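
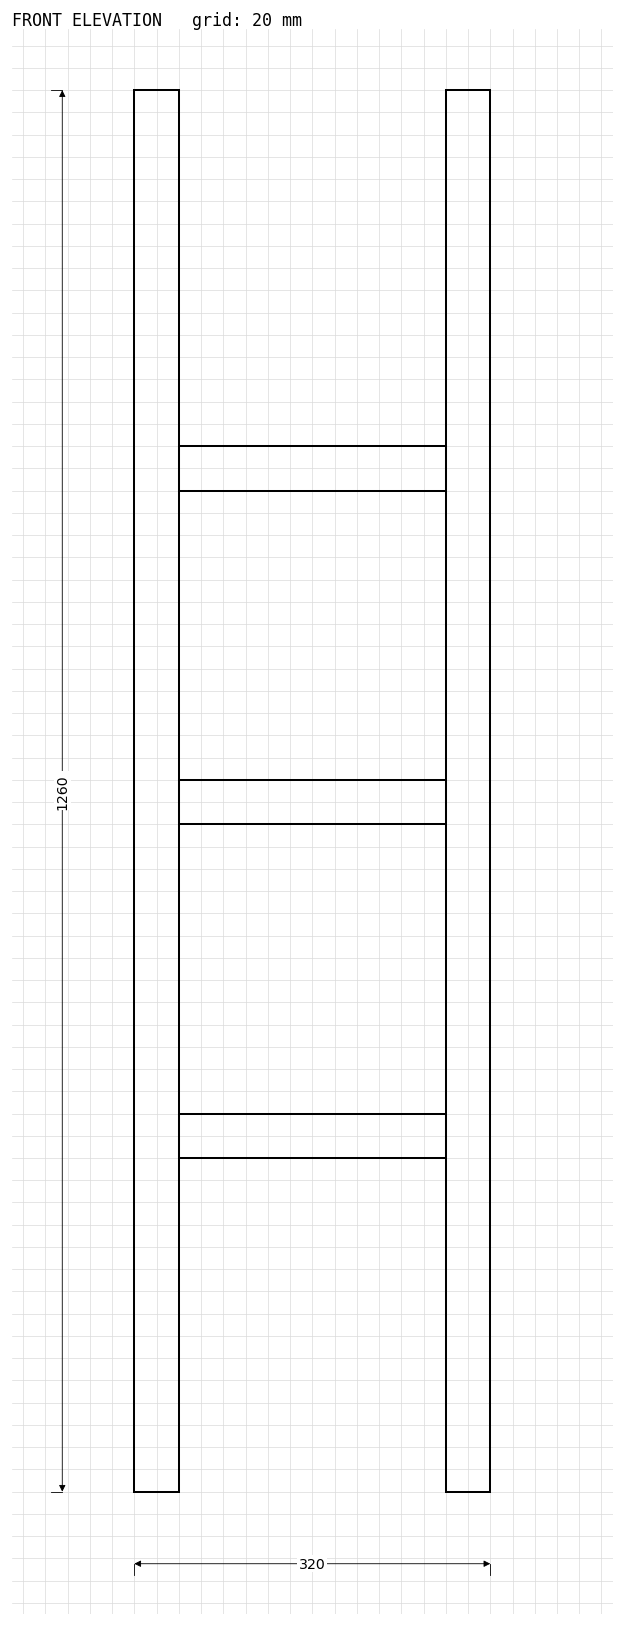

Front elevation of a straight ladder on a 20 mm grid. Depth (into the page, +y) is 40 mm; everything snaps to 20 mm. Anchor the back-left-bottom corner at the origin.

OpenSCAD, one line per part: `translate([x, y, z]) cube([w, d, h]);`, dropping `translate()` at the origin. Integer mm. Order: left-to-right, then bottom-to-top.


cube([40, 40, 1260]);
translate([40, 0, 300]) cube([240, 40, 40]);
translate([40, 0, 600]) cube([240, 40, 40]);
translate([40, 0, 900]) cube([240, 40, 40]);
translate([280, 0, 0]) cube([40, 40, 1260]);


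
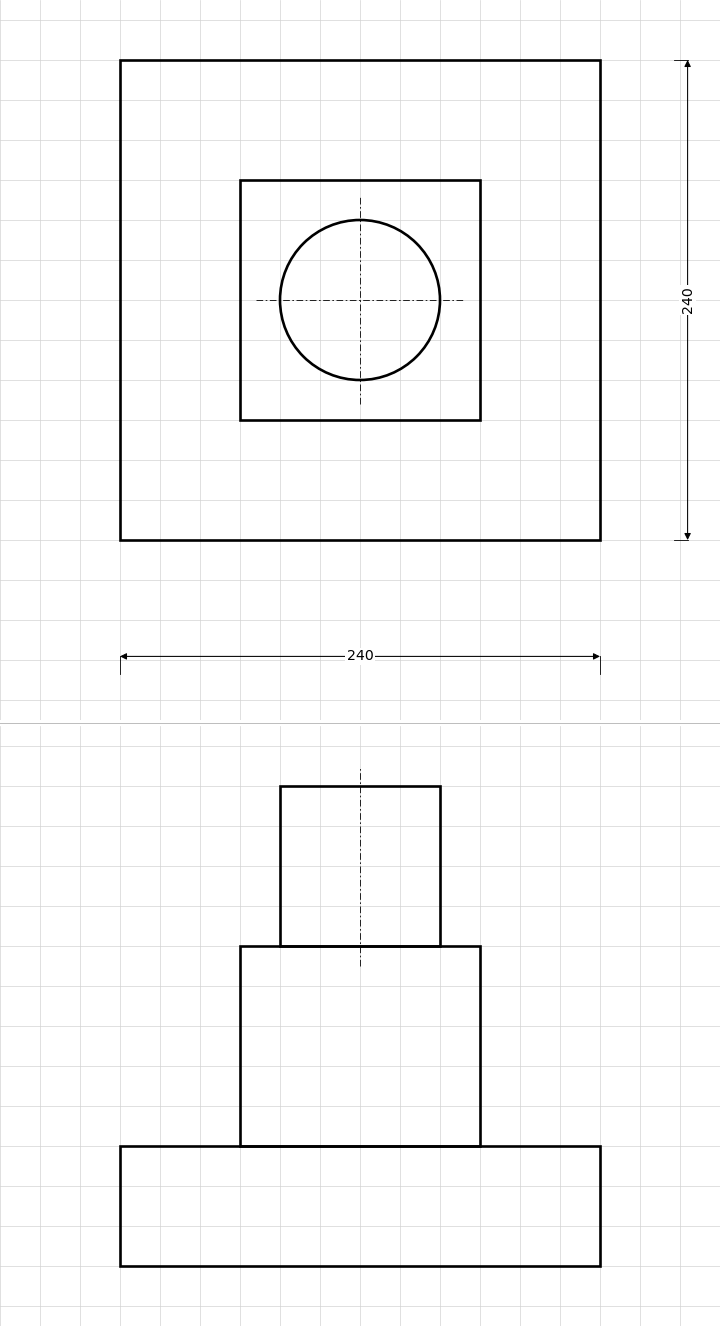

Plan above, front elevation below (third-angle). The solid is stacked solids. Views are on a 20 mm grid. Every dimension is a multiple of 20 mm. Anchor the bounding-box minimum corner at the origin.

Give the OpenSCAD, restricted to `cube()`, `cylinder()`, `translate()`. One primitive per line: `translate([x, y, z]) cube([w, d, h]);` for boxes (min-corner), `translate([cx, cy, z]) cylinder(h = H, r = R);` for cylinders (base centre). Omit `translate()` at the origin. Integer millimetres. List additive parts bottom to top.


cube([240, 240, 60]);
translate([60, 60, 60]) cube([120, 120, 100]);
translate([120, 120, 160]) cylinder(h = 80, r = 40);


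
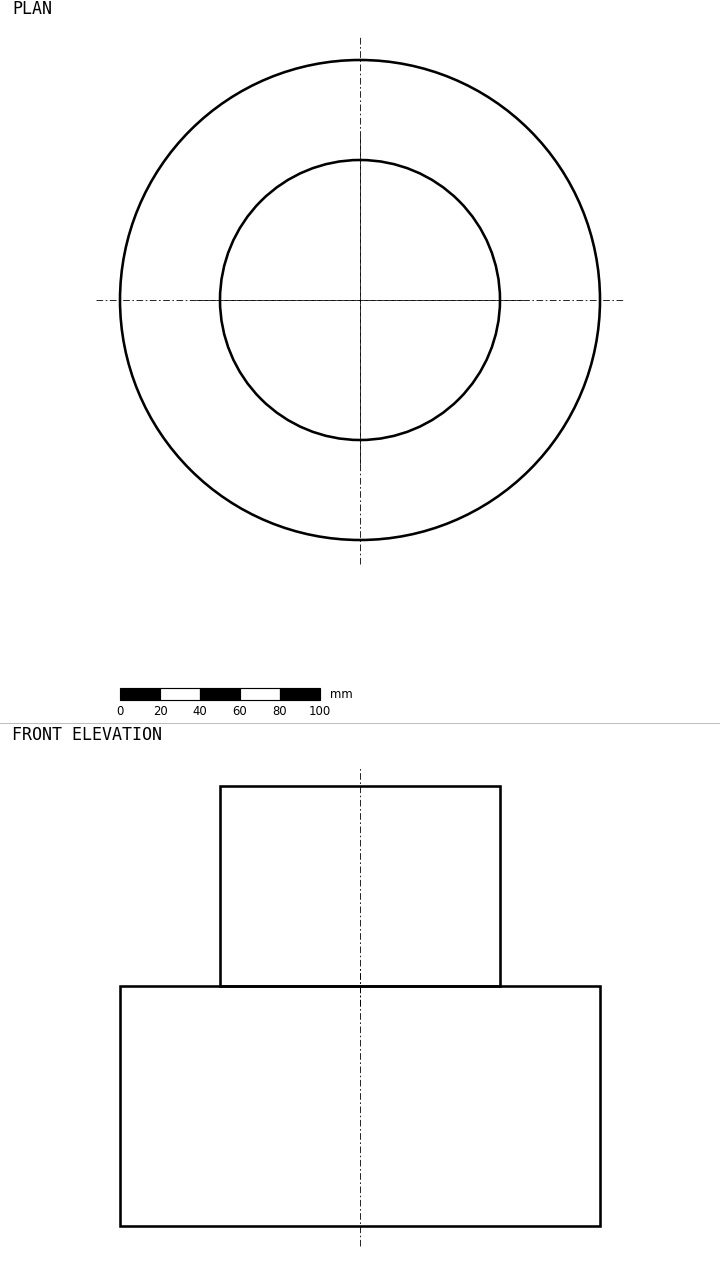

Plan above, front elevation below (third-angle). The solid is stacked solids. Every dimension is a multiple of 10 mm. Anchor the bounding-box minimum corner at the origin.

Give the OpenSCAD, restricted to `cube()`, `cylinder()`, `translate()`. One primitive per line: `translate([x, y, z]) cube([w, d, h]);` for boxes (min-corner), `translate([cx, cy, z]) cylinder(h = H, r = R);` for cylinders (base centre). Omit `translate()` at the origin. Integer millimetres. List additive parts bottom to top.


translate([120, 120, 0]) cylinder(h = 120, r = 120);
translate([120, 120, 120]) cylinder(h = 100, r = 70);


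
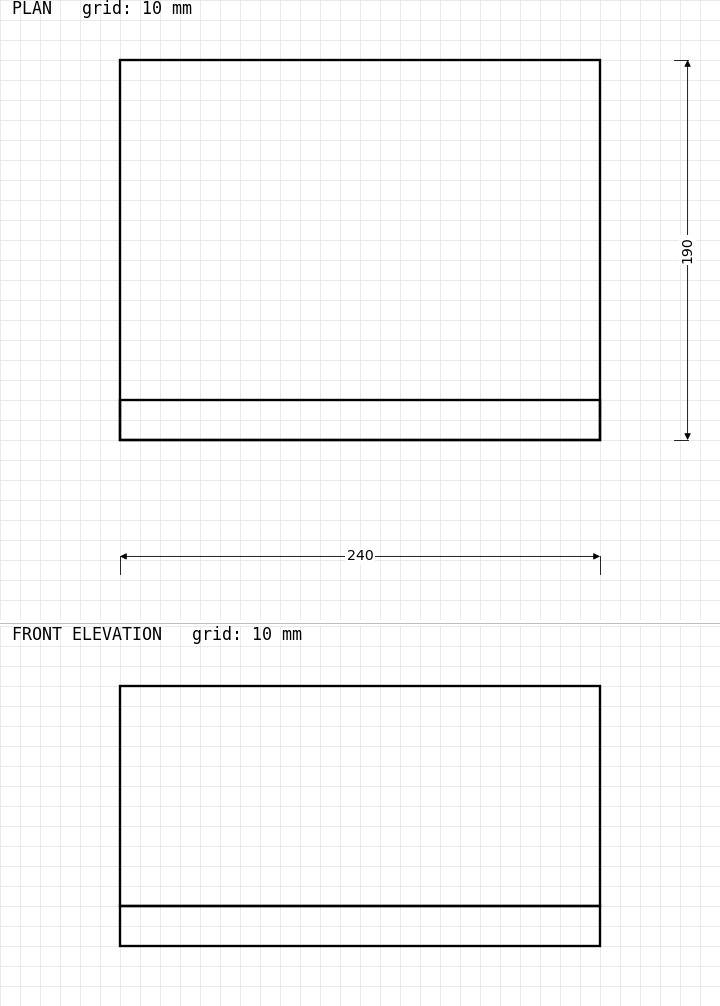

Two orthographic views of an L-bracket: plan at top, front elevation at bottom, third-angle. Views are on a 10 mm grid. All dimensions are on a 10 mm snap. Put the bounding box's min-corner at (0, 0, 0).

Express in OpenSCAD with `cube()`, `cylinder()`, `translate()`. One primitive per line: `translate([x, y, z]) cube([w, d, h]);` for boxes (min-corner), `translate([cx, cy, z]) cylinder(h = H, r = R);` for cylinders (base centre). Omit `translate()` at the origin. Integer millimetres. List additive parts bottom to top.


cube([240, 190, 20]);
translate([0, 0, 20]) cube([240, 20, 110]);


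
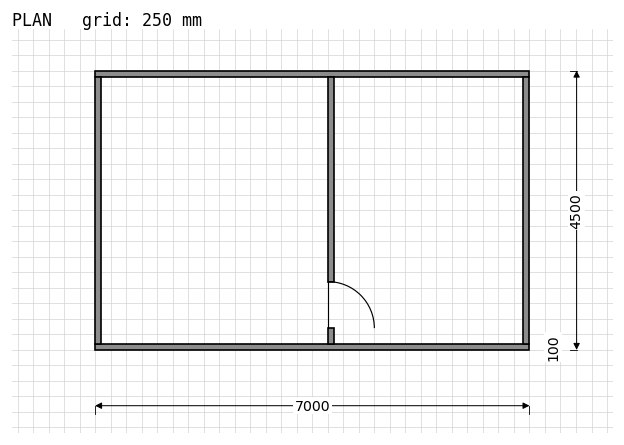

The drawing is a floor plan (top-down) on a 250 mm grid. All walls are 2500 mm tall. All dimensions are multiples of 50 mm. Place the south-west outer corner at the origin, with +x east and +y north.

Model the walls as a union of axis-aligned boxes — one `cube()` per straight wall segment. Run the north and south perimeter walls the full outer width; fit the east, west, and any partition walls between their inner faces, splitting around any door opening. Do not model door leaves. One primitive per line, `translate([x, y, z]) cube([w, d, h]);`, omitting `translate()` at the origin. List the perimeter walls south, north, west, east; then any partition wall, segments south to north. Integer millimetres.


cube([7000, 100, 2500]);
translate([0, 4400, 0]) cube([7000, 100, 2500]);
translate([0, 100, 0]) cube([100, 4300, 2500]);
translate([6900, 100, 0]) cube([100, 4300, 2500]);
translate([3750, 100, 0]) cube([100, 250, 2500]);
translate([3750, 1100, 0]) cube([100, 3300, 2500]);


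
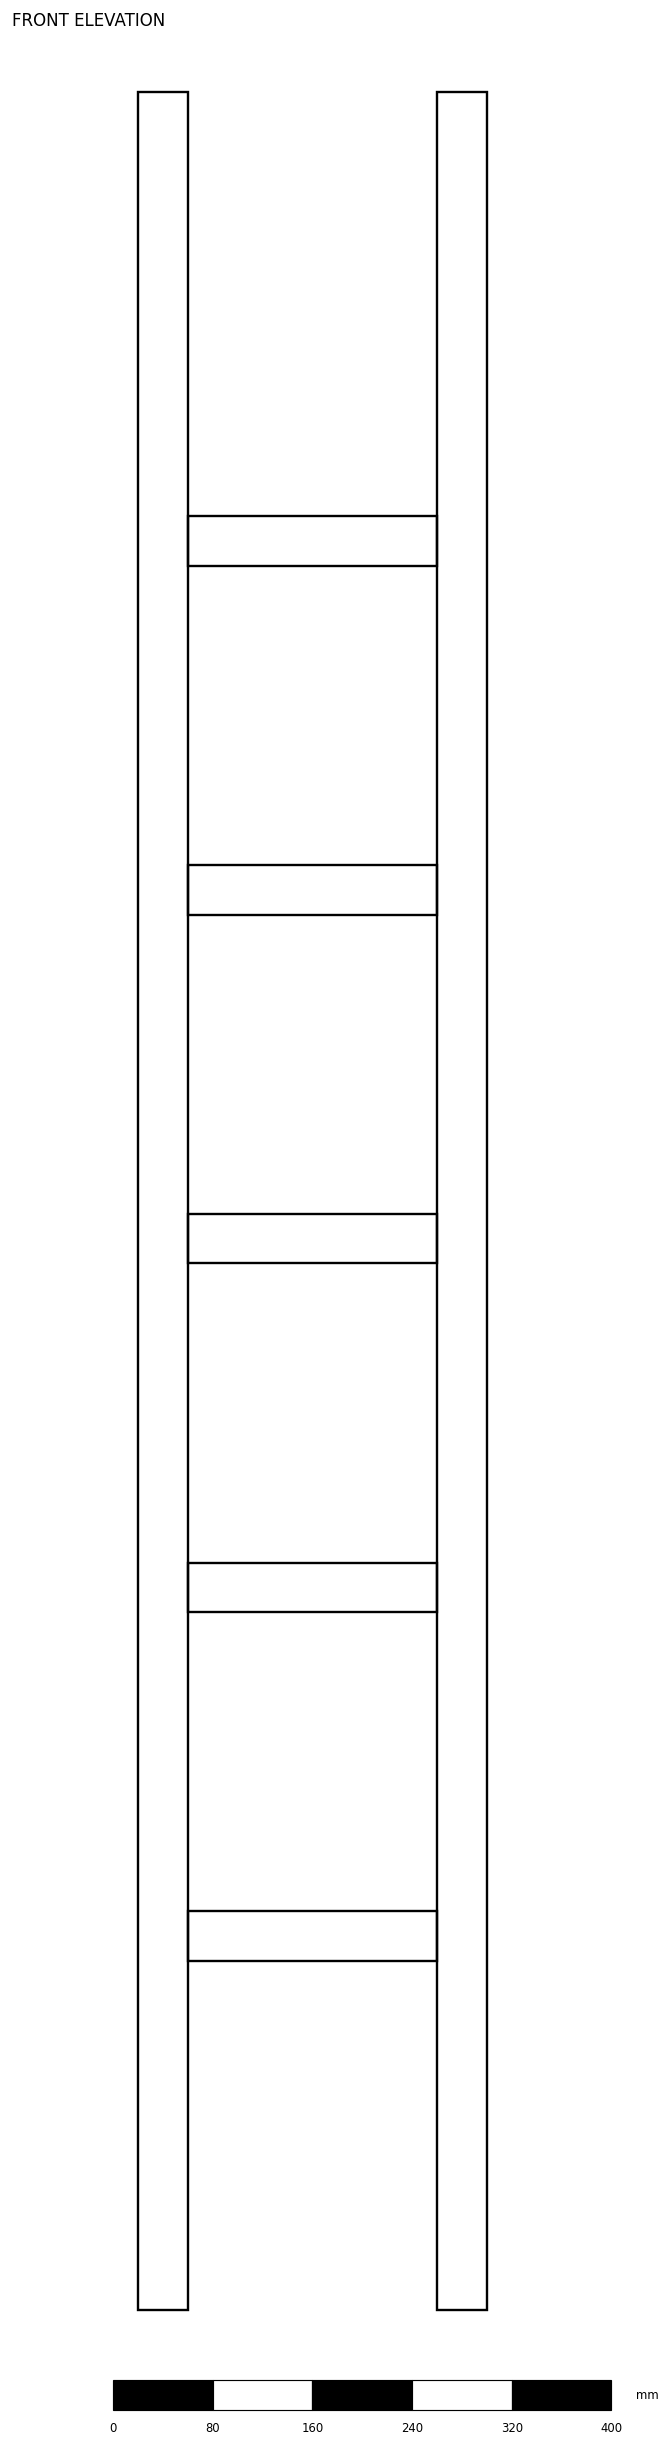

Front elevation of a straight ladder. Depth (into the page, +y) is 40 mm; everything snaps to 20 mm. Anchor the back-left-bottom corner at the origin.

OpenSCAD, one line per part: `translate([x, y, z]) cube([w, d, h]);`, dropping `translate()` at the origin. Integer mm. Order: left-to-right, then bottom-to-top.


cube([40, 40, 1780]);
translate([40, 0, 280]) cube([200, 40, 40]);
translate([40, 0, 560]) cube([200, 40, 40]);
translate([40, 0, 840]) cube([200, 40, 40]);
translate([40, 0, 1120]) cube([200, 40, 40]);
translate([40, 0, 1400]) cube([200, 40, 40]);
translate([240, 0, 0]) cube([40, 40, 1780]);


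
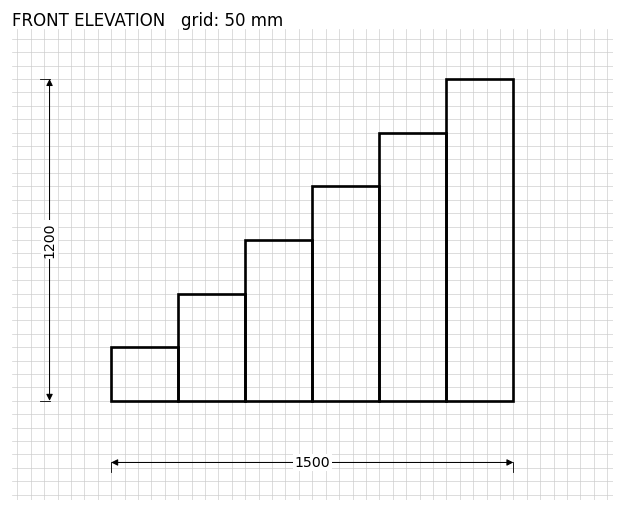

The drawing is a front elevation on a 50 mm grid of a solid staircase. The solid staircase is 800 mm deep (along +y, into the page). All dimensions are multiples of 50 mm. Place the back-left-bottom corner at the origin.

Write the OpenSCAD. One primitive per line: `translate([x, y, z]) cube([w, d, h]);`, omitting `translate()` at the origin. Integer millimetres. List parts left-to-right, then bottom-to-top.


cube([250, 800, 200]);
translate([250, 0, 0]) cube([250, 800, 400]);
translate([500, 0, 0]) cube([250, 800, 600]);
translate([750, 0, 0]) cube([250, 800, 800]);
translate([1000, 0, 0]) cube([250, 800, 1000]);
translate([1250, 0, 0]) cube([250, 800, 1200]);


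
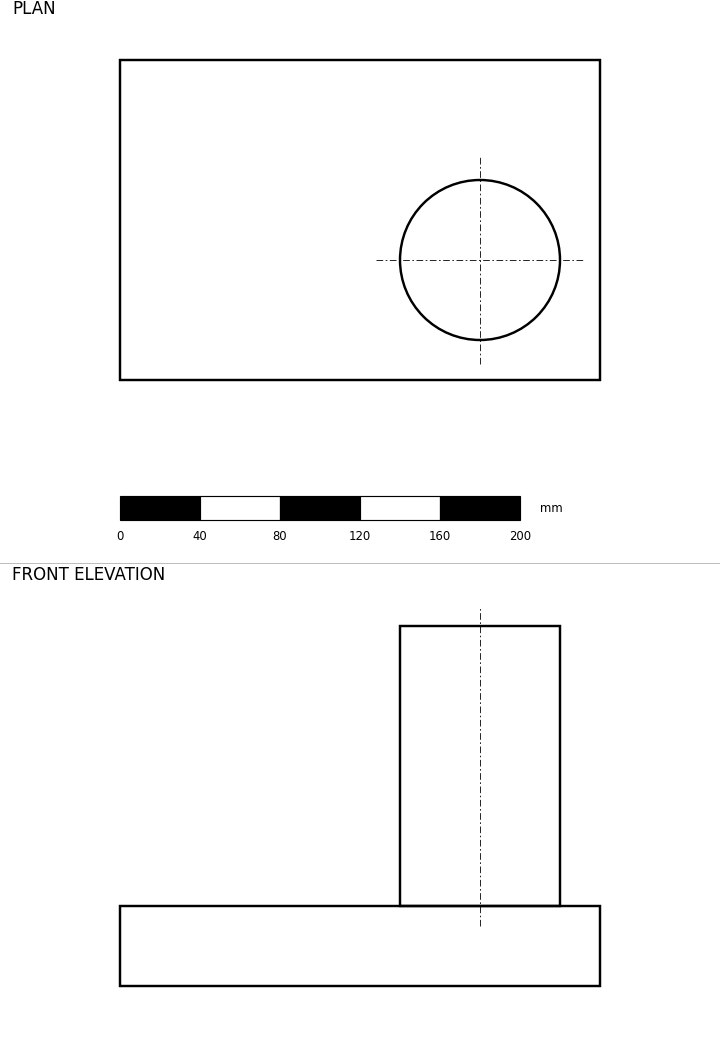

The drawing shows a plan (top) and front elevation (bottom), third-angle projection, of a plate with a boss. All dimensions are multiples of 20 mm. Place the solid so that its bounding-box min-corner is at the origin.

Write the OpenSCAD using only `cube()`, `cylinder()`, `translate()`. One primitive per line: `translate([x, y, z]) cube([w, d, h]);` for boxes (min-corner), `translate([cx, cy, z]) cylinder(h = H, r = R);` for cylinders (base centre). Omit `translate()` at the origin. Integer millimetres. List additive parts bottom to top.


cube([240, 160, 40]);
translate([180, 60, 40]) cylinder(h = 140, r = 40);


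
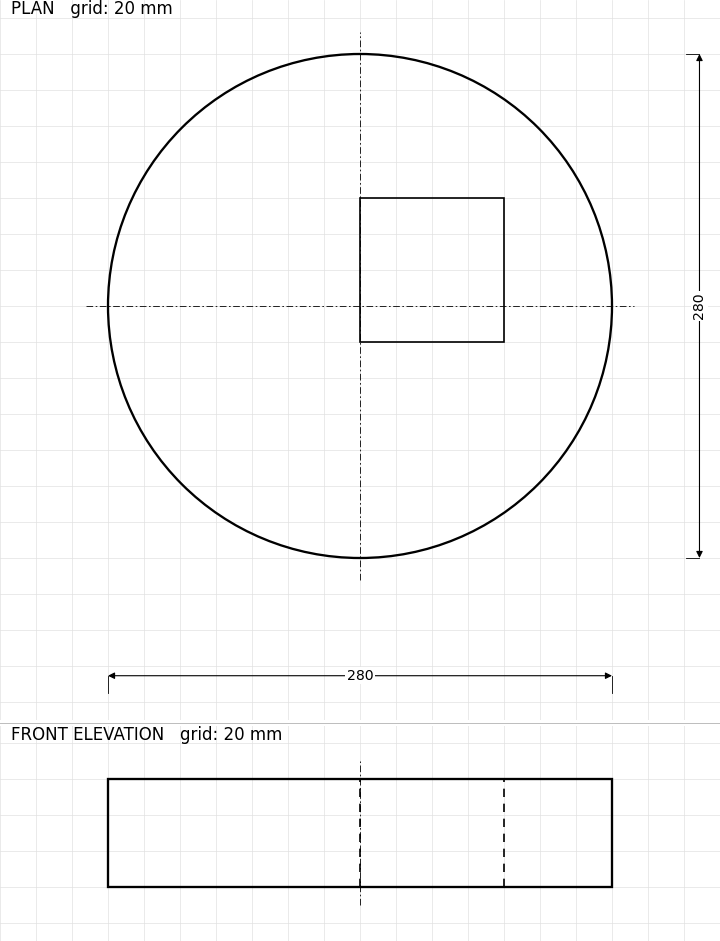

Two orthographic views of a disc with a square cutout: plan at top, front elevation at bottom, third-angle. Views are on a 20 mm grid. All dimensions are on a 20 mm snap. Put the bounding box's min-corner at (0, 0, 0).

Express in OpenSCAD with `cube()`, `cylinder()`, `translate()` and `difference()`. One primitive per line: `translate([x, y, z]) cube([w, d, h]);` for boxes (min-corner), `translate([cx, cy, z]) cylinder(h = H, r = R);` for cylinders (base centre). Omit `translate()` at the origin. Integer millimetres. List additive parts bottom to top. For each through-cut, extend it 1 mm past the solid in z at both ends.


difference() {
  translate([140, 140, 0]) cylinder(h = 60, r = 140);
  translate([140, 120, -1]) cube([80, 80, 62]);
}


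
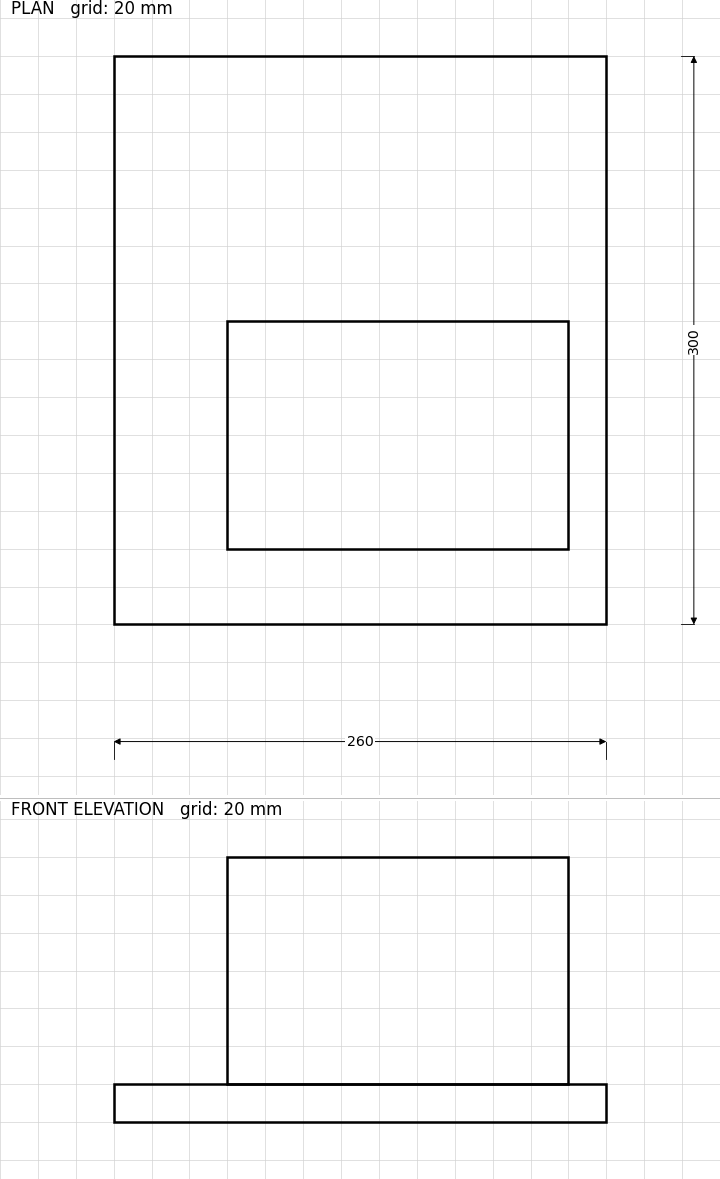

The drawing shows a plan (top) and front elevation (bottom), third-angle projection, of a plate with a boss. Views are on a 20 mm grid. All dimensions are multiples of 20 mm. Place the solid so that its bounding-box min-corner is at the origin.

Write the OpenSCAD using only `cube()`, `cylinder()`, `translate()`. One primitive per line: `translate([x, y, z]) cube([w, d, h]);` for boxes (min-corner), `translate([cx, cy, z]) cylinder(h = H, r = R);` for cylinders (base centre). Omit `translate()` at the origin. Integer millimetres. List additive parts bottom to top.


cube([260, 300, 20]);
translate([60, 40, 20]) cube([180, 120, 120]);


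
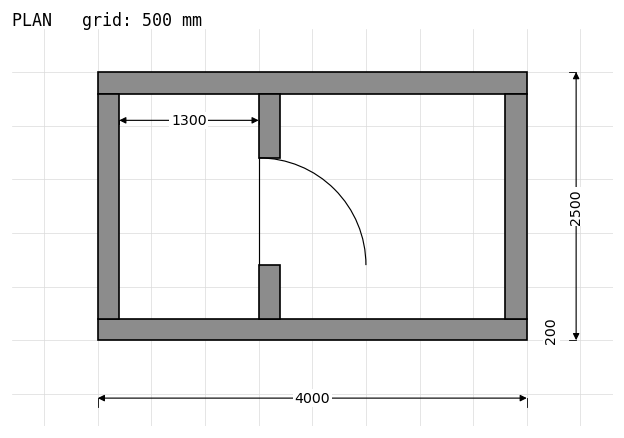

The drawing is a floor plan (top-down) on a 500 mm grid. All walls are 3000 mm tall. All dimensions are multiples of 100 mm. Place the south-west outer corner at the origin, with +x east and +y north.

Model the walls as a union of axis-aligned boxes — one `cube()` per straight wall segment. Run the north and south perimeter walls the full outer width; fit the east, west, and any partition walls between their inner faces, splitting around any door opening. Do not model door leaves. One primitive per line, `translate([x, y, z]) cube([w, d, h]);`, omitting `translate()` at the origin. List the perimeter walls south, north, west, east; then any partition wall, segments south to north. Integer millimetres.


cube([4000, 200, 3000]);
translate([0, 2300, 0]) cube([4000, 200, 3000]);
translate([0, 200, 0]) cube([200, 2100, 3000]);
translate([3800, 200, 0]) cube([200, 2100, 3000]);
translate([1500, 200, 0]) cube([200, 500, 3000]);
translate([1500, 1700, 0]) cube([200, 600, 3000]);


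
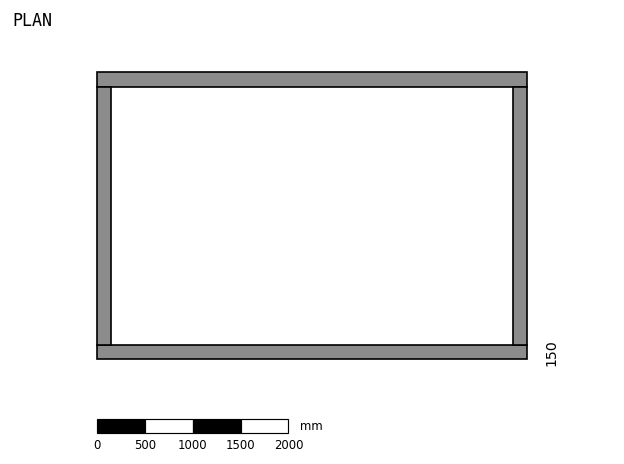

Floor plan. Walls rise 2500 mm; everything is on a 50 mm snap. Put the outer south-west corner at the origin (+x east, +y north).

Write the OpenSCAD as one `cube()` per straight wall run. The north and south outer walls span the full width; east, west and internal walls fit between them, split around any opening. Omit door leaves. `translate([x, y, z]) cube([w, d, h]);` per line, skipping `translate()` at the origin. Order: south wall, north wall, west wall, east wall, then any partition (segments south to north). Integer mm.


cube([4500, 150, 2500]);
translate([0, 2850, 0]) cube([4500, 150, 2500]);
translate([0, 150, 0]) cube([150, 2700, 2500]);
translate([4350, 150, 0]) cube([150, 2700, 2500]);


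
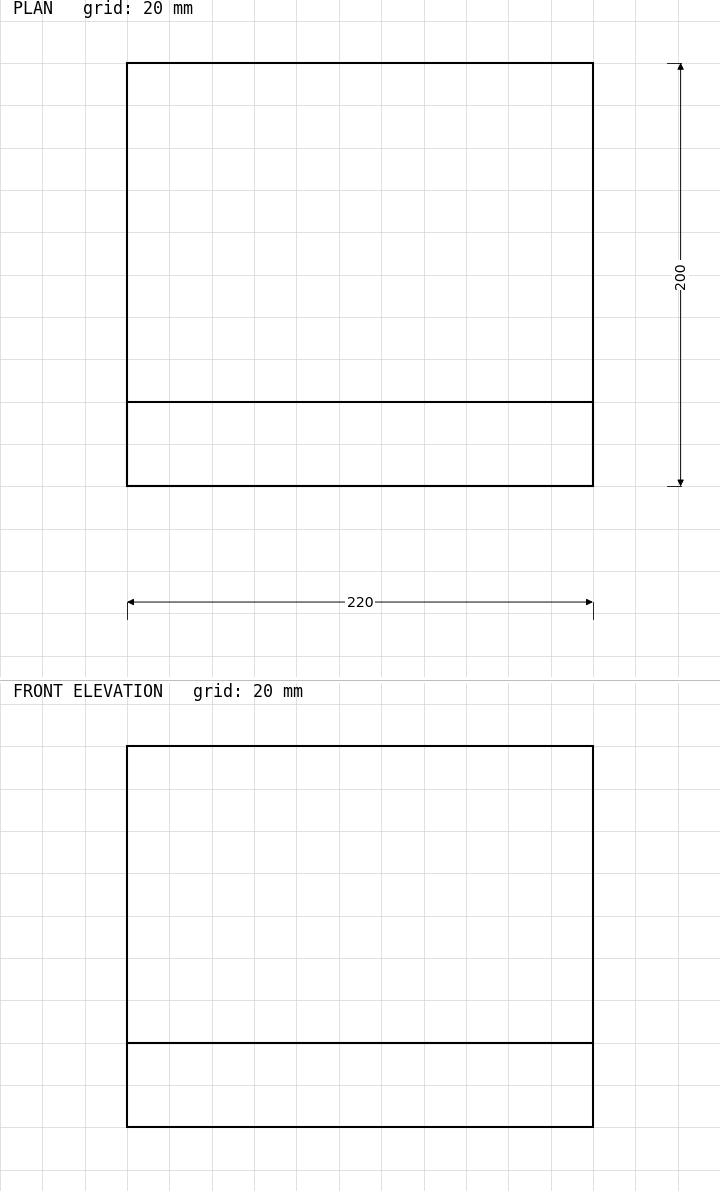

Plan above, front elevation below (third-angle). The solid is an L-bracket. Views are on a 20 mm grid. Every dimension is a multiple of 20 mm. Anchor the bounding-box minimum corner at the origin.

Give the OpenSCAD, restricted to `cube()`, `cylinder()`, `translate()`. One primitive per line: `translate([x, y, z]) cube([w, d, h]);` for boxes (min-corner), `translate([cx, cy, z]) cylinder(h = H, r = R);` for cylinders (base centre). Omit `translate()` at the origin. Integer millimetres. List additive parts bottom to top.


cube([220, 200, 40]);
translate([0, 0, 40]) cube([220, 40, 140]);


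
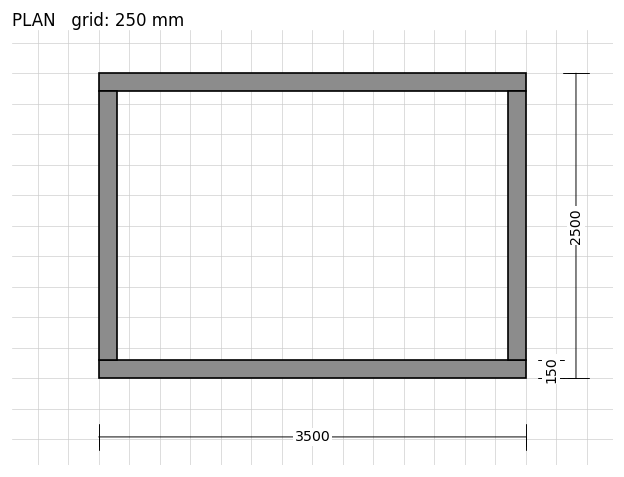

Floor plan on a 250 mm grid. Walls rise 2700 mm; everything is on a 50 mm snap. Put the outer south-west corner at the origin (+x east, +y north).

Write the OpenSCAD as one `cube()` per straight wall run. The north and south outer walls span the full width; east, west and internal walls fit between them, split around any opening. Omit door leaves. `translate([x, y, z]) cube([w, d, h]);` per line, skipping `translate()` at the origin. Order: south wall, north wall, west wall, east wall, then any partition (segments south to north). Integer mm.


cube([3500, 150, 2700]);
translate([0, 2350, 0]) cube([3500, 150, 2700]);
translate([0, 150, 0]) cube([150, 2200, 2700]);
translate([3350, 150, 0]) cube([150, 2200, 2700]);


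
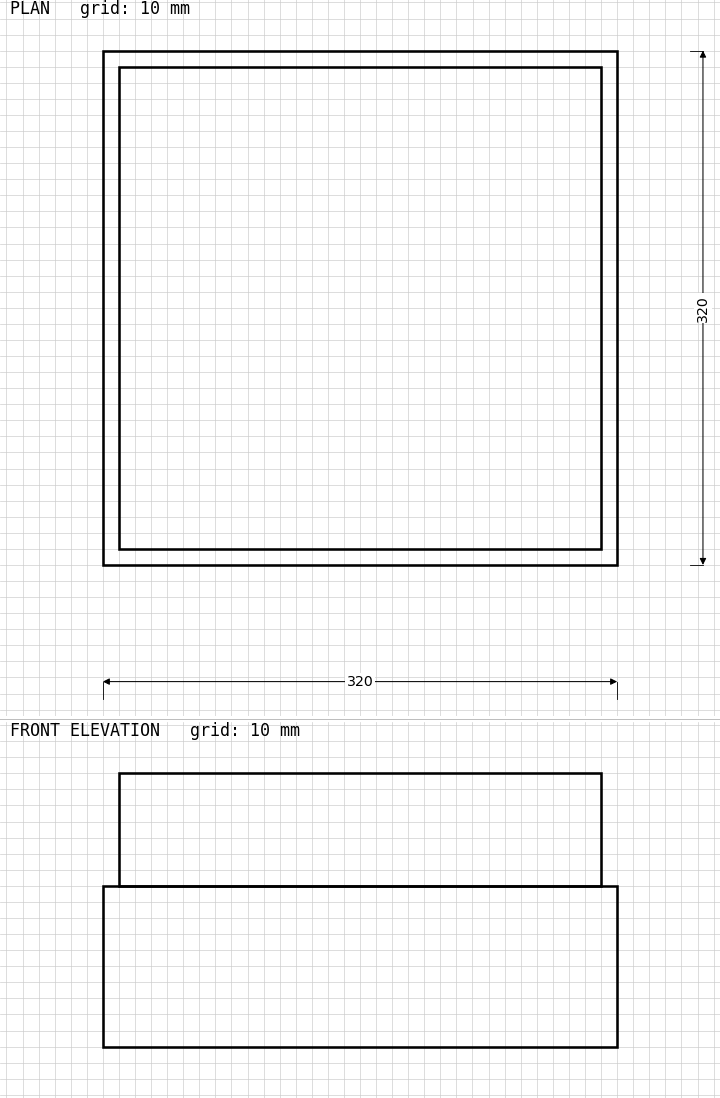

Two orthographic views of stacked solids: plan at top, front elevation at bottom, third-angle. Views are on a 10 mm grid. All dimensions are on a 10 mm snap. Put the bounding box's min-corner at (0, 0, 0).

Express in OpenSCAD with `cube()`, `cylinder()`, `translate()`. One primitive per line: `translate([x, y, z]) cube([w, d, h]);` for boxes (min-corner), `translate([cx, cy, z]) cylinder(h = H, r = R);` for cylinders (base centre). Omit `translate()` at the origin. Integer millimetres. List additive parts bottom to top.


cube([320, 320, 100]);
translate([10, 10, 100]) cube([300, 300, 70]);


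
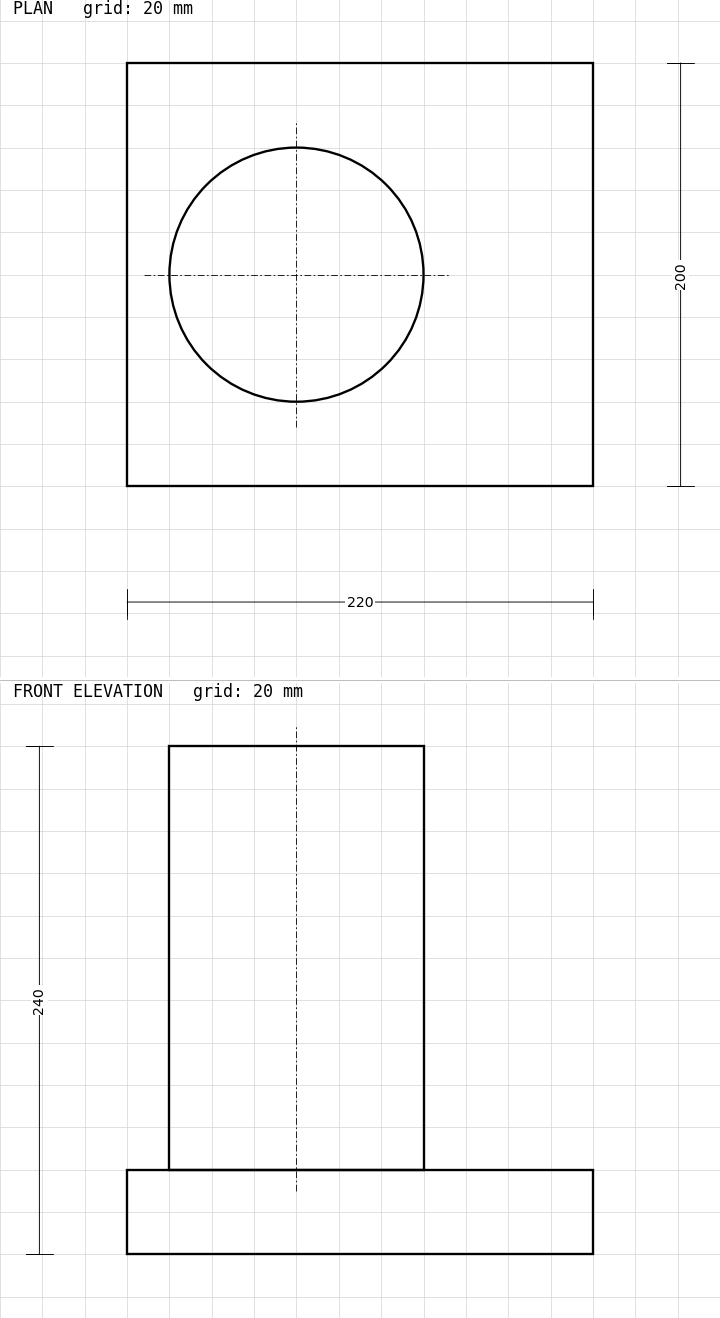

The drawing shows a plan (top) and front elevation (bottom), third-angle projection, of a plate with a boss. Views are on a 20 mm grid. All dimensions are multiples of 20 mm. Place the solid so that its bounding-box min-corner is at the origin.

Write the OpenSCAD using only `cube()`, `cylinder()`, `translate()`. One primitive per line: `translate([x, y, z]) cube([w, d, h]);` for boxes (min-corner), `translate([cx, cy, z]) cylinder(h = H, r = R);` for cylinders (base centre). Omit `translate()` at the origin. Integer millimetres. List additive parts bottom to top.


cube([220, 200, 40]);
translate([80, 100, 40]) cylinder(h = 200, r = 60);


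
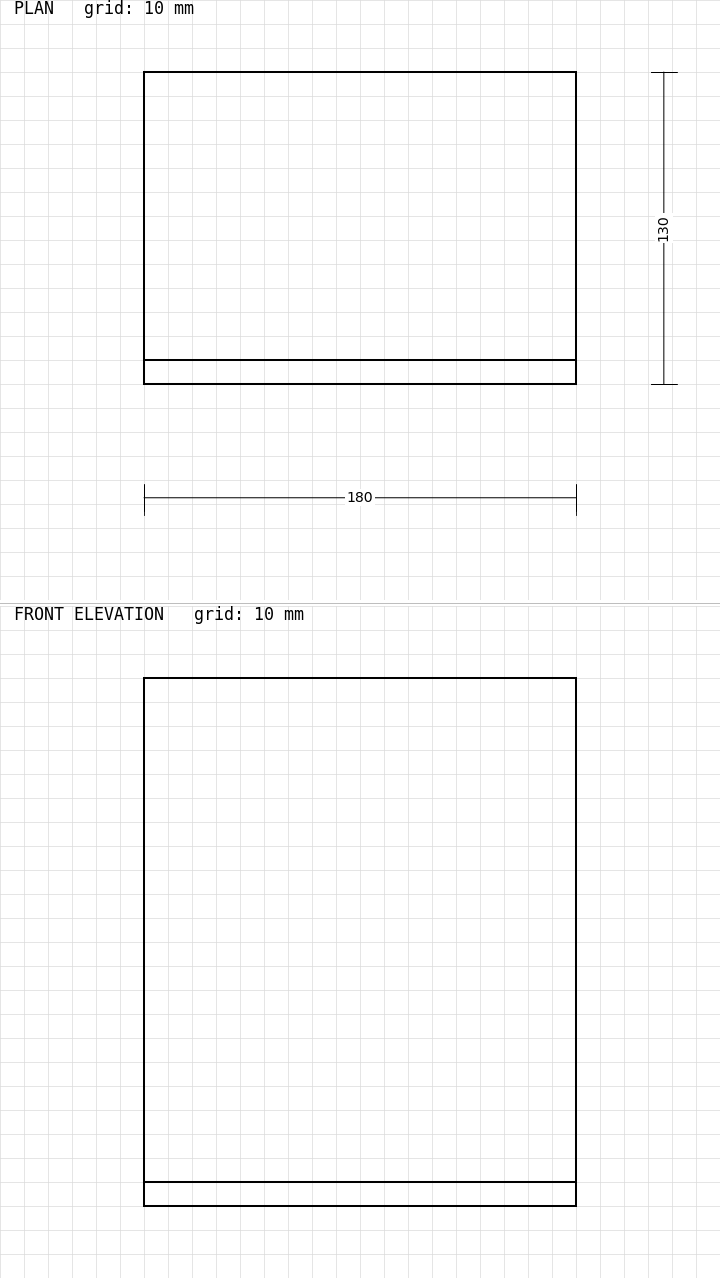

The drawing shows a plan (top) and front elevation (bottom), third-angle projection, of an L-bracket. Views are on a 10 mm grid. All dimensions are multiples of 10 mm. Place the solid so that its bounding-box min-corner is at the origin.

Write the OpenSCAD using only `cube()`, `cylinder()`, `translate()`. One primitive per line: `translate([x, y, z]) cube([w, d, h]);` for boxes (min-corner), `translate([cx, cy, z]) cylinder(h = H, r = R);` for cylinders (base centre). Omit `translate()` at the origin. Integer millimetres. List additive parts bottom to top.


cube([180, 130, 10]);
translate([0, 0, 10]) cube([180, 10, 210]);


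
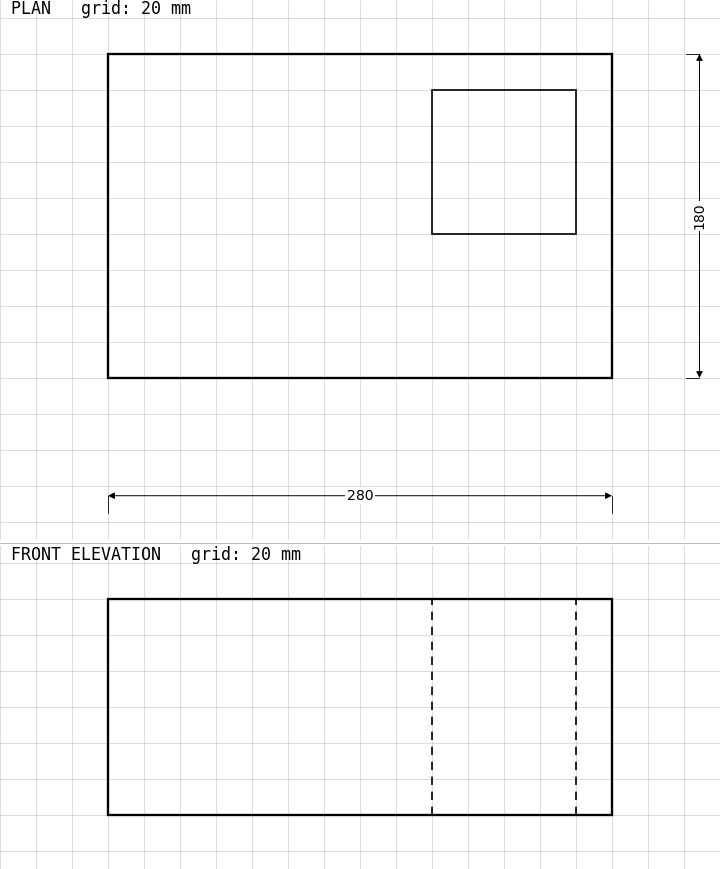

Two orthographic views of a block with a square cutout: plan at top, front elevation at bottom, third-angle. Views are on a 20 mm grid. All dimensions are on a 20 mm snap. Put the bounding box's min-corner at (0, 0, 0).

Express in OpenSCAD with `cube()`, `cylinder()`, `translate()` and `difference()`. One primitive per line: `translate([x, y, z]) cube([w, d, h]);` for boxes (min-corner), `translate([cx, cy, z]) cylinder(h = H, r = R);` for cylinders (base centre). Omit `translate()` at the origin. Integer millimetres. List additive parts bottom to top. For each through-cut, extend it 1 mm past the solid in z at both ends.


difference() {
  cube([280, 180, 120]);
  translate([180, 80, -1]) cube([80, 80, 122]);
}


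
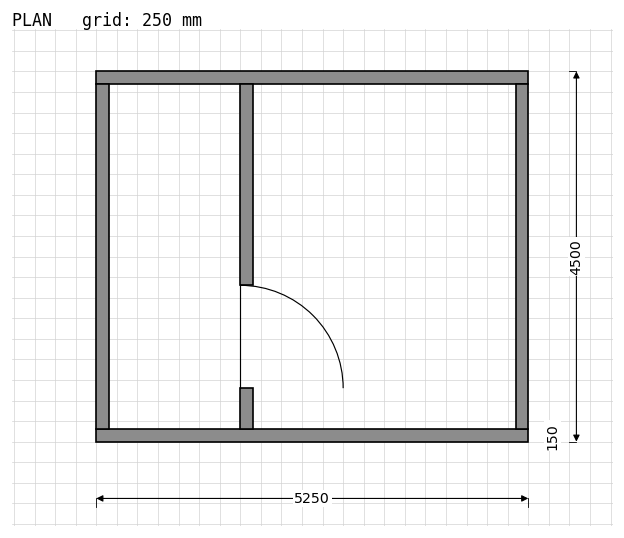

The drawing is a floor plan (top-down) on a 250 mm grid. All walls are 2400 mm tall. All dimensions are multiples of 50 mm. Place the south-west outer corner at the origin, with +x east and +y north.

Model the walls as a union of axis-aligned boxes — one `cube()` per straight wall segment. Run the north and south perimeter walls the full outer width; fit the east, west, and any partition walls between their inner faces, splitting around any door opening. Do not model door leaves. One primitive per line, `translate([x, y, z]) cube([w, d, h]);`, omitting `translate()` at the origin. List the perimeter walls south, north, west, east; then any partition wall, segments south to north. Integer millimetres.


cube([5250, 150, 2400]);
translate([0, 4350, 0]) cube([5250, 150, 2400]);
translate([0, 150, 0]) cube([150, 4200, 2400]);
translate([5100, 150, 0]) cube([150, 4200, 2400]);
translate([1750, 150, 0]) cube([150, 500, 2400]);
translate([1750, 1900, 0]) cube([150, 2450, 2400]);


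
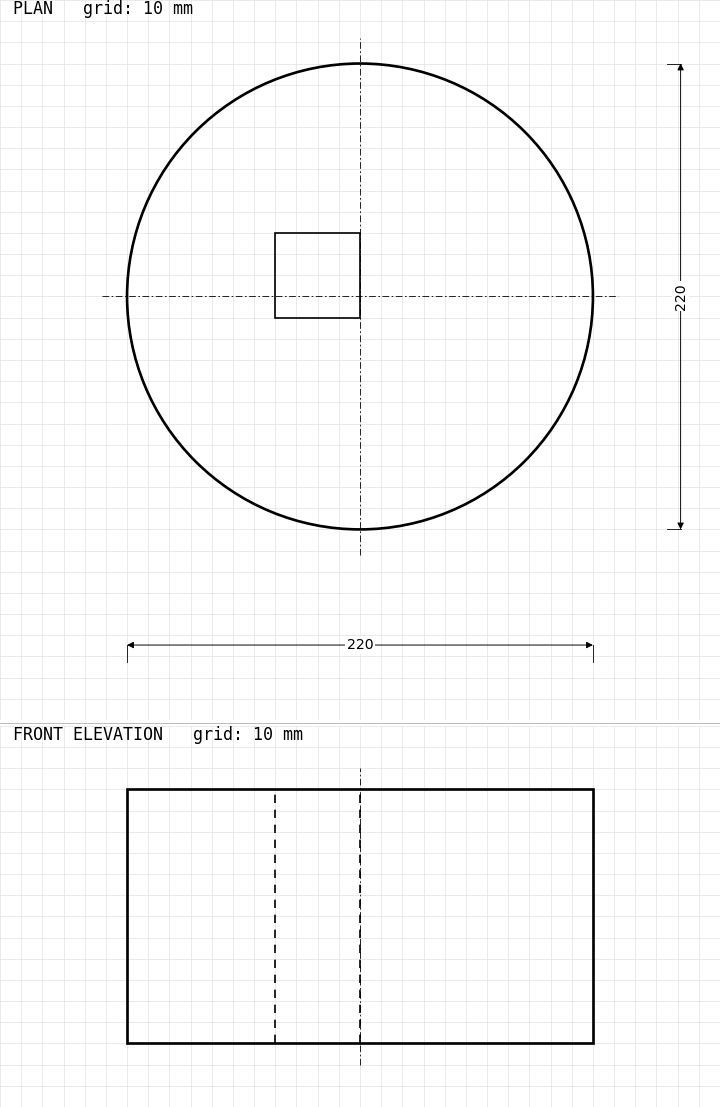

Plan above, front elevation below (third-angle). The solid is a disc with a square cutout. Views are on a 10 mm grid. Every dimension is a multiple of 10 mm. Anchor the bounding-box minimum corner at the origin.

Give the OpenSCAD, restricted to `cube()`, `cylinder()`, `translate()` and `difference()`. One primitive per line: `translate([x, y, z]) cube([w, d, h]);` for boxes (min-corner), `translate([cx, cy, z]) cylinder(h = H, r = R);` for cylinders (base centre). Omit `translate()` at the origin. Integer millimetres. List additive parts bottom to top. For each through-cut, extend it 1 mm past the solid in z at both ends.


difference() {
  translate([110, 110, 0]) cylinder(h = 120, r = 110);
  translate([70, 100, -1]) cube([40, 40, 122]);
}


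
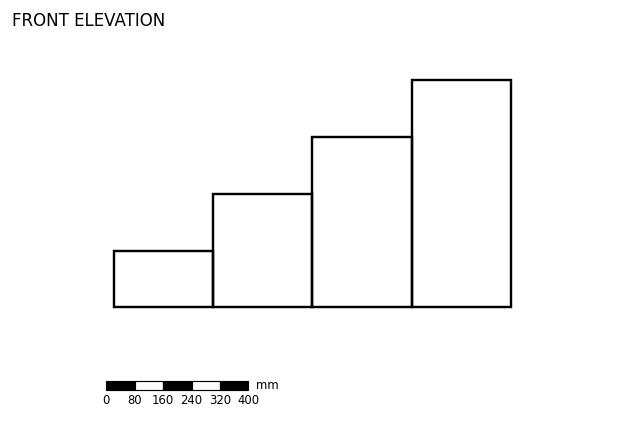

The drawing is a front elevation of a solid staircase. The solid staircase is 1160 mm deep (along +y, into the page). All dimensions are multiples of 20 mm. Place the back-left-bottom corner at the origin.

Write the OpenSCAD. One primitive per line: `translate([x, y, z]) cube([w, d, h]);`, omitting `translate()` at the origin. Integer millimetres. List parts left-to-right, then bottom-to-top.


cube([280, 1160, 160]);
translate([280, 0, 0]) cube([280, 1160, 320]);
translate([560, 0, 0]) cube([280, 1160, 480]);
translate([840, 0, 0]) cube([280, 1160, 640]);


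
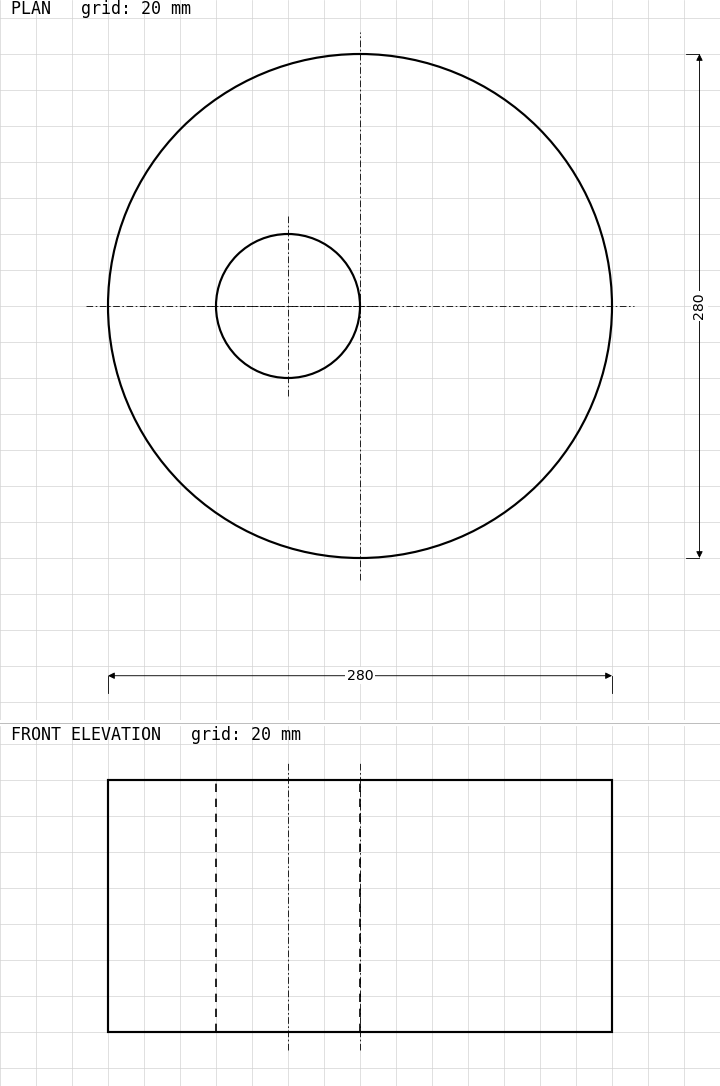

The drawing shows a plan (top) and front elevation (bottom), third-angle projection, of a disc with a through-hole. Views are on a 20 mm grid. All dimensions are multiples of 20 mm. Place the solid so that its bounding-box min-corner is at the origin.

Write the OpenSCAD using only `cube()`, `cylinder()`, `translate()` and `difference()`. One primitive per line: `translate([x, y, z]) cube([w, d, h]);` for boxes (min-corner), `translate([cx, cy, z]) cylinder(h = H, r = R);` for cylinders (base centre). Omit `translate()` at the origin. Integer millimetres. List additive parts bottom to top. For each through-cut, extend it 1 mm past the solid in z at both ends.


difference() {
  translate([140, 140, 0]) cylinder(h = 140, r = 140);
  translate([100, 140, -1]) cylinder(h = 142, r = 40);
}


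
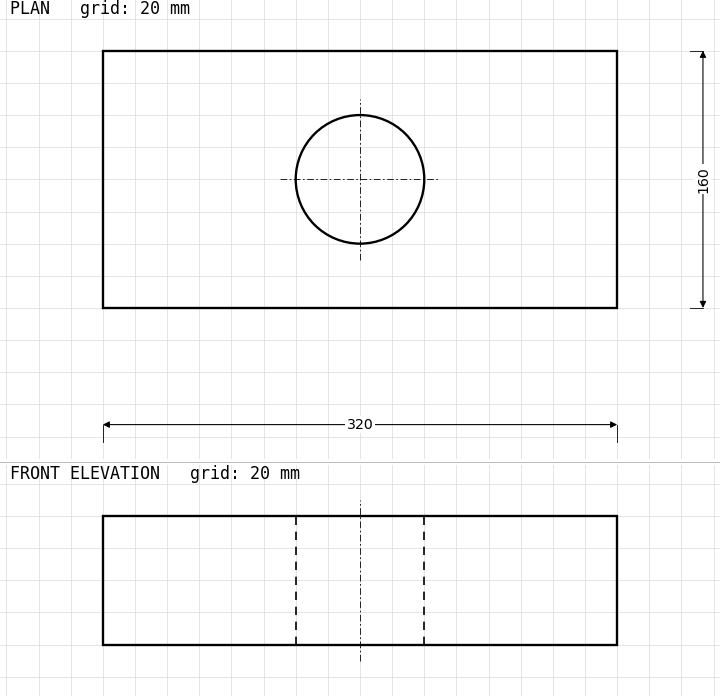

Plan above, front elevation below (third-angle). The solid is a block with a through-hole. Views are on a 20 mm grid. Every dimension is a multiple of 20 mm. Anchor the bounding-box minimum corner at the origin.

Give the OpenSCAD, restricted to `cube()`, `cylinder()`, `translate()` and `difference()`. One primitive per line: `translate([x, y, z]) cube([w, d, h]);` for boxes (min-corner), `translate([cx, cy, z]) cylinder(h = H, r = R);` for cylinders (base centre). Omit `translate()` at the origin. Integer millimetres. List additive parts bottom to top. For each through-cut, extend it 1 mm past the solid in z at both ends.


difference() {
  cube([320, 160, 80]);
  translate([160, 80, -1]) cylinder(h = 82, r = 40);
}


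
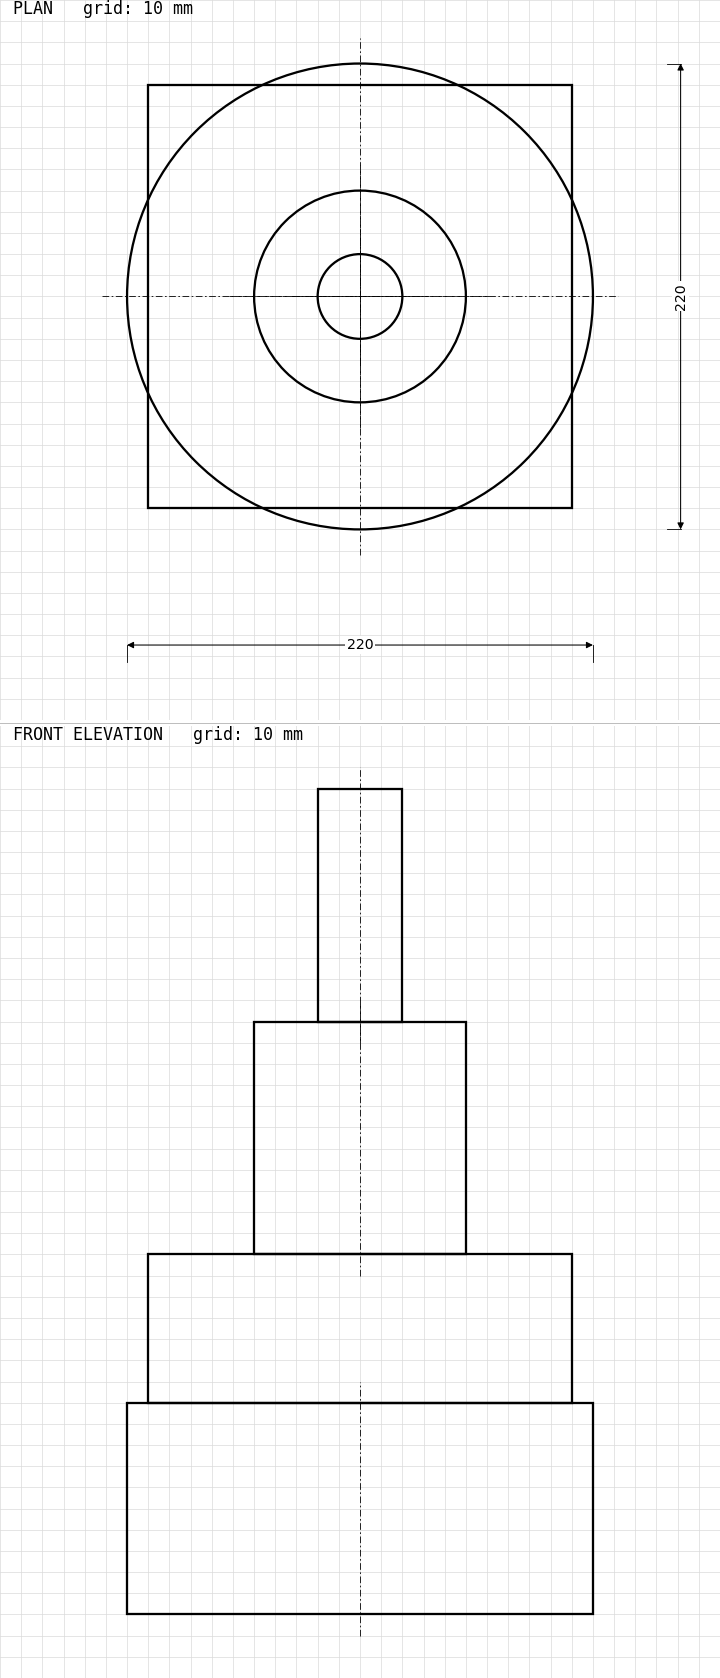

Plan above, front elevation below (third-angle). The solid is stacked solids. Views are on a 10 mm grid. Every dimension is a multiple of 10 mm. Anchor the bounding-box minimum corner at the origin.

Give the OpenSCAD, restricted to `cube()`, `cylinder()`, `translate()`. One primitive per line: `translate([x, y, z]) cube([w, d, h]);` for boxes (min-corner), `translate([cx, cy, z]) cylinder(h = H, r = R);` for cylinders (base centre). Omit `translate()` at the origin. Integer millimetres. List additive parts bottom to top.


translate([110, 110, 0]) cylinder(h = 100, r = 110);
translate([10, 10, 100]) cube([200, 200, 70]);
translate([110, 110, 170]) cylinder(h = 110, r = 50);
translate([110, 110, 280]) cylinder(h = 110, r = 20);


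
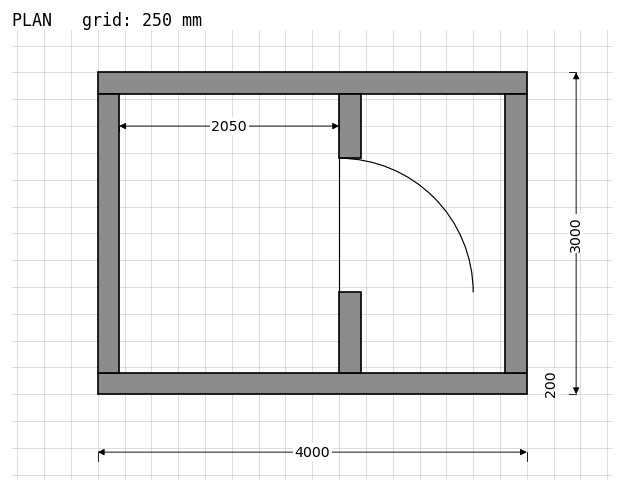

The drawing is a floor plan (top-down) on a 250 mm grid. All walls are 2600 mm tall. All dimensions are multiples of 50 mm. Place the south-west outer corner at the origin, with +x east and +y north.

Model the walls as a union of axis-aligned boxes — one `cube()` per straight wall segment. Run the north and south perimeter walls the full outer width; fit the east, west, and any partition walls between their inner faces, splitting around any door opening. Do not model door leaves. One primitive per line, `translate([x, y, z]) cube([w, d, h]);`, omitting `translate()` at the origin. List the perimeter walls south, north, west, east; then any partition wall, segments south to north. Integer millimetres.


cube([4000, 200, 2600]);
translate([0, 2800, 0]) cube([4000, 200, 2600]);
translate([0, 200, 0]) cube([200, 2600, 2600]);
translate([3800, 200, 0]) cube([200, 2600, 2600]);
translate([2250, 200, 0]) cube([200, 750, 2600]);
translate([2250, 2200, 0]) cube([200, 600, 2600]);


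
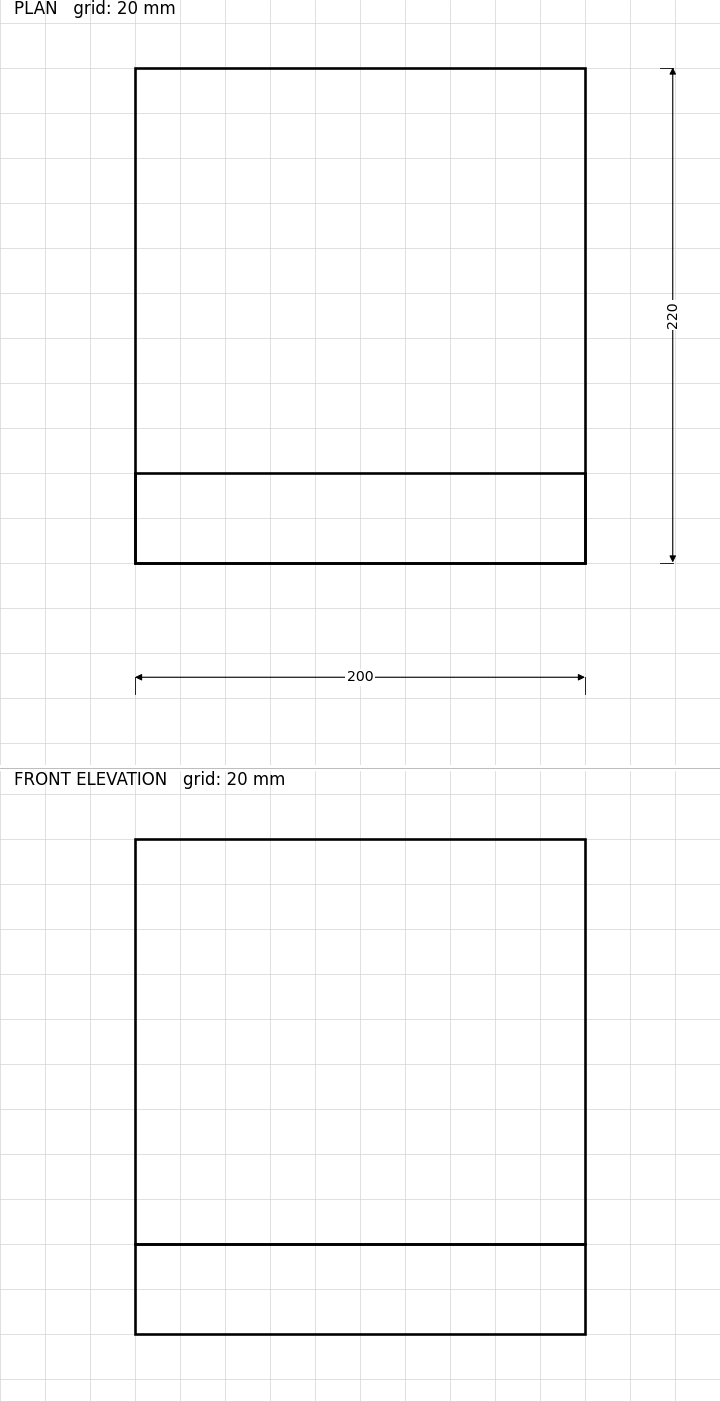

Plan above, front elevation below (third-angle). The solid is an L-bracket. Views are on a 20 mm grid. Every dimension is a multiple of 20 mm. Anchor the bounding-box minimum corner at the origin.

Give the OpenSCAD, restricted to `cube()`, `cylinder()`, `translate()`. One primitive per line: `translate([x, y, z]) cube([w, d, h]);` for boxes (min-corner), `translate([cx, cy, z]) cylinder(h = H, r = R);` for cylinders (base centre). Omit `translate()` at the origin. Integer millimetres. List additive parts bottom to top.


cube([200, 220, 40]);
translate([0, 0, 40]) cube([200, 40, 180]);


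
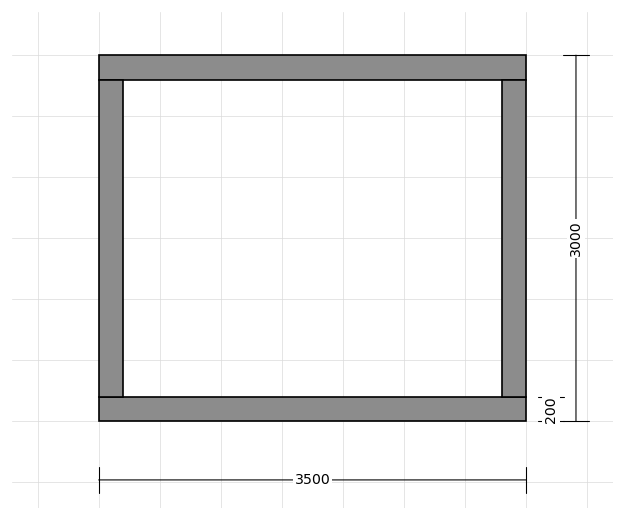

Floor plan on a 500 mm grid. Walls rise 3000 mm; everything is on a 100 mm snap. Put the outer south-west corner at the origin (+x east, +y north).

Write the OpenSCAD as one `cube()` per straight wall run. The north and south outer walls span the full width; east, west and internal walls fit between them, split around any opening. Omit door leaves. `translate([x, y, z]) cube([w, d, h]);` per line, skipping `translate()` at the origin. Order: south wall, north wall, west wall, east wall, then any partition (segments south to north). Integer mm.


cube([3500, 200, 3000]);
translate([0, 2800, 0]) cube([3500, 200, 3000]);
translate([0, 200, 0]) cube([200, 2600, 3000]);
translate([3300, 200, 0]) cube([200, 2600, 3000]);


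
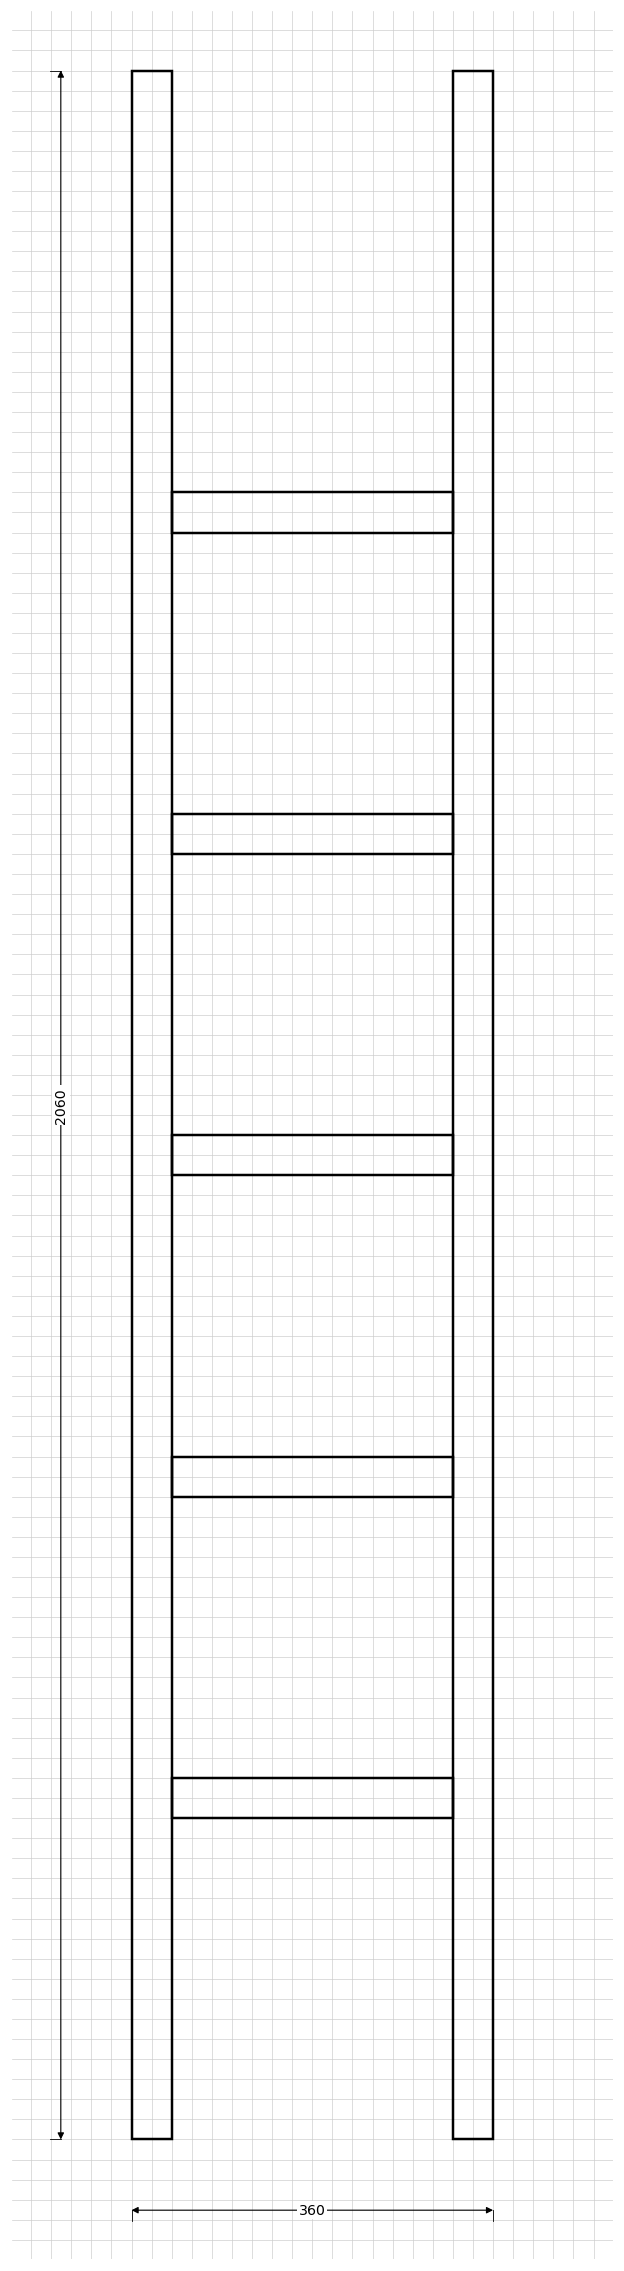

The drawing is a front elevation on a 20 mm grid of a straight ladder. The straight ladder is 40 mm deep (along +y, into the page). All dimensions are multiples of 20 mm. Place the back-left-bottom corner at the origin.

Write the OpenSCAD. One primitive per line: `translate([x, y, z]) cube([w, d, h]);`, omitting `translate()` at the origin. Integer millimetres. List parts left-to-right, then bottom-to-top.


cube([40, 40, 2060]);
translate([40, 0, 320]) cube([280, 40, 40]);
translate([40, 0, 640]) cube([280, 40, 40]);
translate([40, 0, 960]) cube([280, 40, 40]);
translate([40, 0, 1280]) cube([280, 40, 40]);
translate([40, 0, 1600]) cube([280, 40, 40]);
translate([320, 0, 0]) cube([40, 40, 2060]);


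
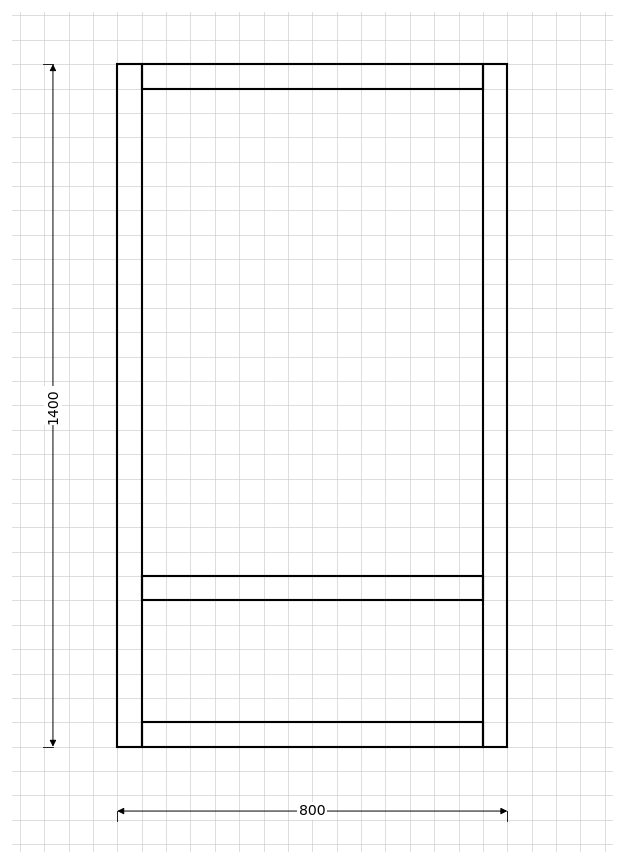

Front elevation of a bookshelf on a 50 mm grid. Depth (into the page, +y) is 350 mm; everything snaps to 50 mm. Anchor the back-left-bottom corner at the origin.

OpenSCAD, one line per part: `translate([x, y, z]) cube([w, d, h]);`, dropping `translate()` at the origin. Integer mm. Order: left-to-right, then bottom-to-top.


cube([50, 350, 1400]);
translate([50, 0, 0]) cube([700, 350, 50]);
translate([50, 0, 300]) cube([700, 350, 50]);
translate([50, 0, 1350]) cube([700, 350, 50]);
translate([750, 0, 0]) cube([50, 350, 1400]);


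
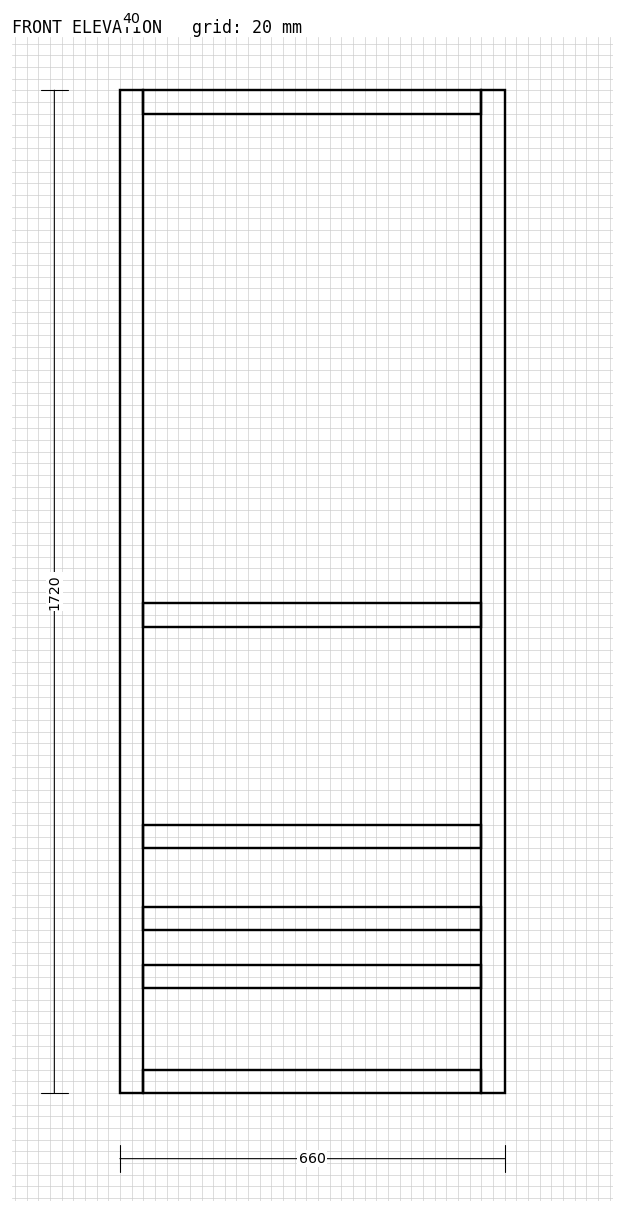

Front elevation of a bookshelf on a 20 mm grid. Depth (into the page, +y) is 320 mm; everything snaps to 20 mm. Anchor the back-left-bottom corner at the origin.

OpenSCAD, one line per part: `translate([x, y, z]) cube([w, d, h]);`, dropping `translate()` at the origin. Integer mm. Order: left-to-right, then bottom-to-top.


cube([40, 320, 1720]);
translate([40, 0, 0]) cube([580, 320, 40]);
translate([40, 0, 180]) cube([580, 320, 40]);
translate([40, 0, 280]) cube([580, 320, 40]);
translate([40, 0, 420]) cube([580, 320, 40]);
translate([40, 0, 800]) cube([580, 320, 40]);
translate([40, 0, 1680]) cube([580, 320, 40]);
translate([620, 0, 0]) cube([40, 320, 1720]);


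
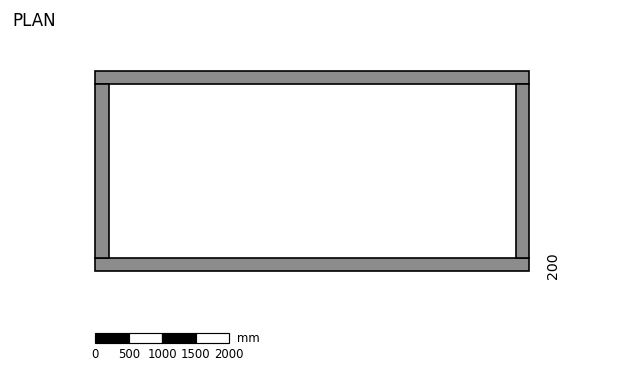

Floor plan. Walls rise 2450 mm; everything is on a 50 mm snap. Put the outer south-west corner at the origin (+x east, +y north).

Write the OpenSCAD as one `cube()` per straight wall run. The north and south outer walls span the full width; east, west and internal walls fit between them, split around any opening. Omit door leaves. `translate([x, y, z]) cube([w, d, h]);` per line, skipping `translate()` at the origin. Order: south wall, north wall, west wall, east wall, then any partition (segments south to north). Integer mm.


cube([6500, 200, 2450]);
translate([0, 2800, 0]) cube([6500, 200, 2450]);
translate([0, 200, 0]) cube([200, 2600, 2450]);
translate([6300, 200, 0]) cube([200, 2600, 2450]);


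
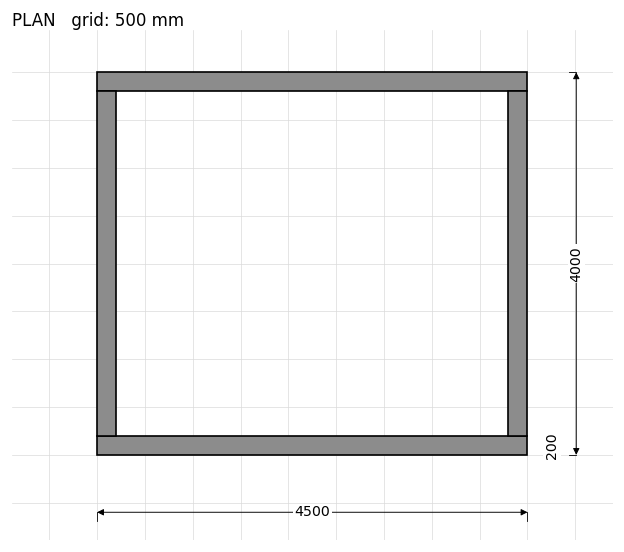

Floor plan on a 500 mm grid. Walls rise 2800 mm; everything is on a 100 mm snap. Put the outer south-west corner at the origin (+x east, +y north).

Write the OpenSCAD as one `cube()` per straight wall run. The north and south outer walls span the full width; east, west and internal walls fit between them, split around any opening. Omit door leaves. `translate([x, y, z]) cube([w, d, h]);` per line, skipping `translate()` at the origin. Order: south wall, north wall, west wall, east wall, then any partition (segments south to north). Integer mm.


cube([4500, 200, 2800]);
translate([0, 3800, 0]) cube([4500, 200, 2800]);
translate([0, 200, 0]) cube([200, 3600, 2800]);
translate([4300, 200, 0]) cube([200, 3600, 2800]);


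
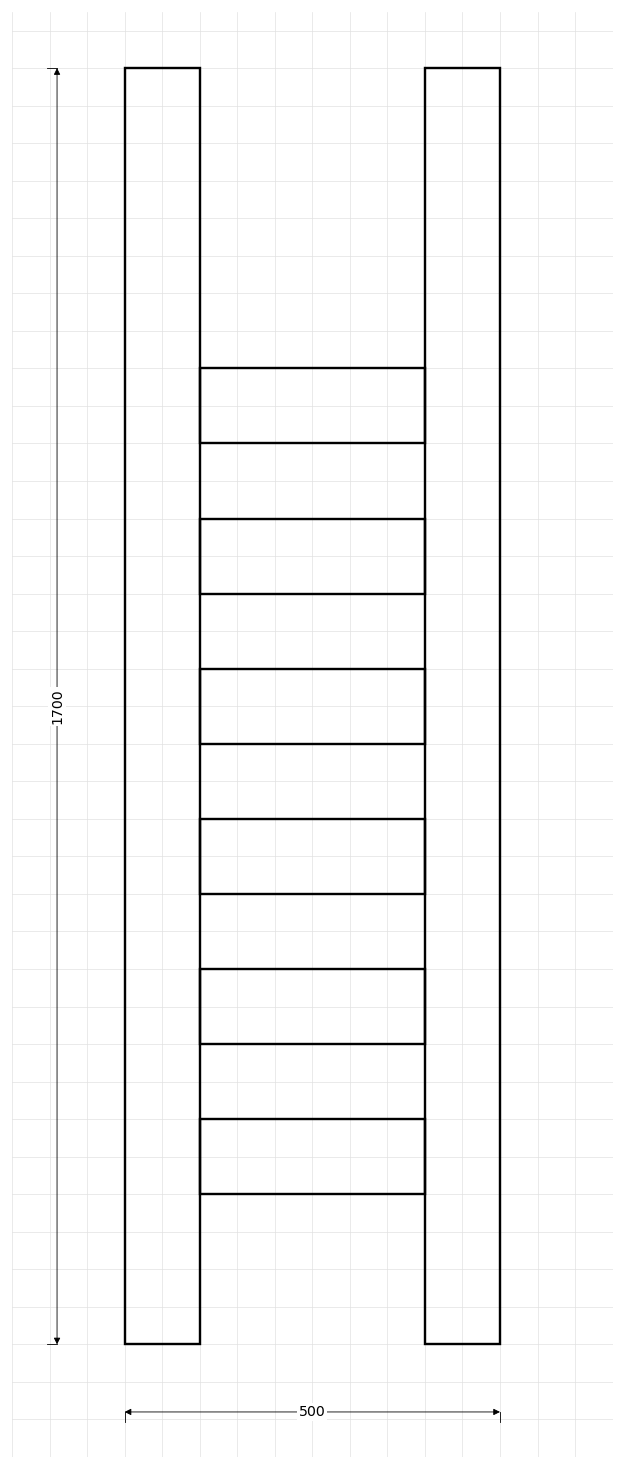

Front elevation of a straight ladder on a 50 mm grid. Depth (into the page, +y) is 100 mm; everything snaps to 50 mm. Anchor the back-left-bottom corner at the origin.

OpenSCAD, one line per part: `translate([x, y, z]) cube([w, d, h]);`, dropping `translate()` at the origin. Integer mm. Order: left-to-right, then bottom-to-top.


cube([100, 100, 1700]);
translate([100, 0, 200]) cube([300, 100, 100]);
translate([100, 0, 400]) cube([300, 100, 100]);
translate([100, 0, 600]) cube([300, 100, 100]);
translate([100, 0, 800]) cube([300, 100, 100]);
translate([100, 0, 1000]) cube([300, 100, 100]);
translate([100, 0, 1200]) cube([300, 100, 100]);
translate([400, 0, 0]) cube([100, 100, 1700]);
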